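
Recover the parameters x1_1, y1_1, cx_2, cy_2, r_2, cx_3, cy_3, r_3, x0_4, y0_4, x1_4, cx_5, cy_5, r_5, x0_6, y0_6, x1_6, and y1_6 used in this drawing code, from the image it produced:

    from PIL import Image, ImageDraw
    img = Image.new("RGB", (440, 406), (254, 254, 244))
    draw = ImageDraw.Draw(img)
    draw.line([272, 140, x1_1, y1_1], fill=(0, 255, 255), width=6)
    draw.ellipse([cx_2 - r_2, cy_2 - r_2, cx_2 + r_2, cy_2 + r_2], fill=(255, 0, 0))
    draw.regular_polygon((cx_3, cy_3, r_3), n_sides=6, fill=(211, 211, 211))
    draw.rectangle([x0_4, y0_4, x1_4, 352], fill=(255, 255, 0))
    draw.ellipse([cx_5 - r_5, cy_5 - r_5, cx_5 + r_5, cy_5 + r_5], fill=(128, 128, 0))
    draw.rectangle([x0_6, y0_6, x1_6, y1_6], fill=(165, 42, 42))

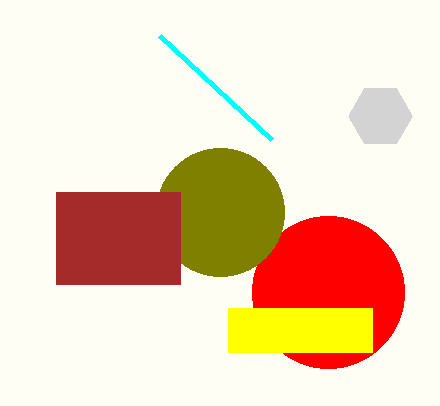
x1_1 = 160, y1_1 = 36, cx_2 = 328, cy_2 = 292, r_2 = 76, cx_3 = 380, cy_3 = 116, r_3 = 32, x0_4 = 228, y0_4 = 308, x1_4 = 372, cx_5 = 220, cy_5 = 212, r_5 = 64, x0_6 = 56, y0_6 = 192, x1_6 = 180, y1_6 = 284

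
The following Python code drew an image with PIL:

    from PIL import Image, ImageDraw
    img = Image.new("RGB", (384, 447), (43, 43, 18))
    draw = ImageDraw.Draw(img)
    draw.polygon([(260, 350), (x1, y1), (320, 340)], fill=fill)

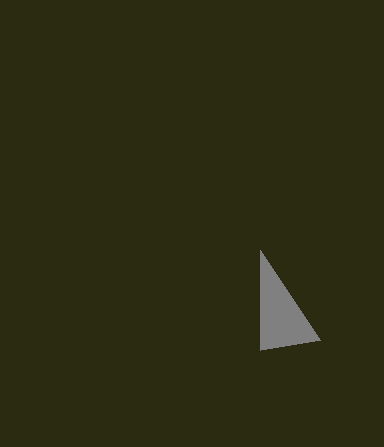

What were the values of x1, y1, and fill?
x1 = 260, y1 = 250, fill = 'gray'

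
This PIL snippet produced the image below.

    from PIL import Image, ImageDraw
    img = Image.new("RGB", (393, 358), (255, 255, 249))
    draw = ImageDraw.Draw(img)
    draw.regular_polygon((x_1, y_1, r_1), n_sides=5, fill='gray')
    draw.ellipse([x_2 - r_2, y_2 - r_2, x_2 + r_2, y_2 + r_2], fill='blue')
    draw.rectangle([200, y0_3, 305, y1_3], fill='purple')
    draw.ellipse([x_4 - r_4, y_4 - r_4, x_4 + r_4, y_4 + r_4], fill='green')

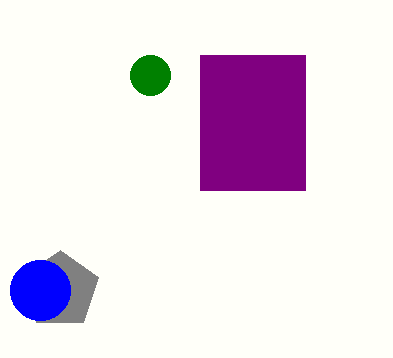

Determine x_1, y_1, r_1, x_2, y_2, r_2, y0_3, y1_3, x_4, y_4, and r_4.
x_1 = 60, y_1 = 290, r_1 = 40, x_2 = 40, y_2 = 290, r_2 = 30, y0_3 = 55, y1_3 = 190, x_4 = 150, y_4 = 75, r_4 = 20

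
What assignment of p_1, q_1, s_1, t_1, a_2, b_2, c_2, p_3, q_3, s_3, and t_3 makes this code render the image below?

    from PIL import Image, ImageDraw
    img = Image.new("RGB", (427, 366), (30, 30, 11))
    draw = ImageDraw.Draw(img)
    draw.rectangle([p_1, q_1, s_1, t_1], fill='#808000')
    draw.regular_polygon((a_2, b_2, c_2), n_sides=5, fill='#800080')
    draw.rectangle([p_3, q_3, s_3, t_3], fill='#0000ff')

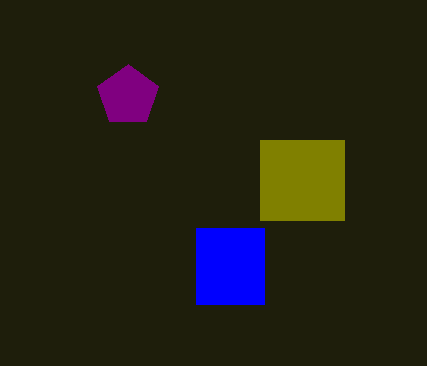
p_1 = 260; q_1 = 140; s_1 = 344; t_1 = 220; a_2 = 128; b_2 = 96; c_2 = 32; p_3 = 196; q_3 = 228; s_3 = 264; t_3 = 304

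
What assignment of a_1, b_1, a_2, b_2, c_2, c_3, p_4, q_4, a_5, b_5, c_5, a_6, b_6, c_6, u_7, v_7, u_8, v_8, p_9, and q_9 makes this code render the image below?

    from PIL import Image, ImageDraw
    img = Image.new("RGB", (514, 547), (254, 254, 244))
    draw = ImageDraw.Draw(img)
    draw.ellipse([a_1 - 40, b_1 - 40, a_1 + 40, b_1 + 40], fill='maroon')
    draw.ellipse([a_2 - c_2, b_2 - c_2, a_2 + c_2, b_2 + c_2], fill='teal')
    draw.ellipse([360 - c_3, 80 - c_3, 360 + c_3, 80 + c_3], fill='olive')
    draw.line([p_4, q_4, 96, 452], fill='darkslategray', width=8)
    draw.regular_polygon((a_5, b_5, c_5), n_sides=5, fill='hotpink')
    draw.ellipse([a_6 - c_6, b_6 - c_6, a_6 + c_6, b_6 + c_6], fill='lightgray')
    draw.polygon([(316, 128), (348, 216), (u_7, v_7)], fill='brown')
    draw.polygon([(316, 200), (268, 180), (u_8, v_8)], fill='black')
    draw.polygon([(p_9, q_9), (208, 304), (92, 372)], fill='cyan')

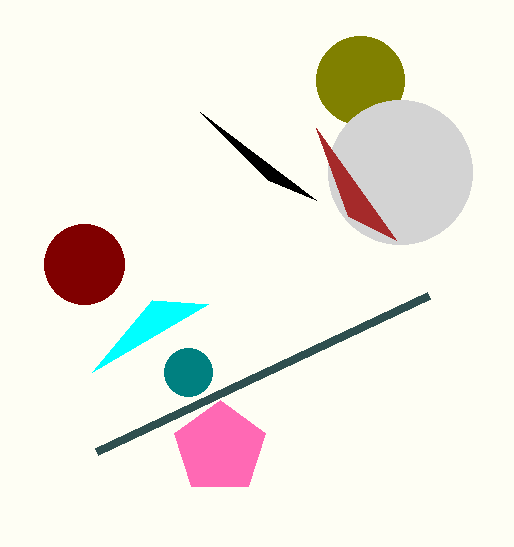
a_1 = 84; b_1 = 264; a_2 = 188; b_2 = 372; c_2 = 24; c_3 = 44; p_4 = 428; q_4 = 296; a_5 = 220; b_5 = 448; c_5 = 48; a_6 = 400; b_6 = 172; c_6 = 72; u_7 = 396; v_7 = 240; u_8 = 200; v_8 = 112; p_9 = 152; q_9 = 300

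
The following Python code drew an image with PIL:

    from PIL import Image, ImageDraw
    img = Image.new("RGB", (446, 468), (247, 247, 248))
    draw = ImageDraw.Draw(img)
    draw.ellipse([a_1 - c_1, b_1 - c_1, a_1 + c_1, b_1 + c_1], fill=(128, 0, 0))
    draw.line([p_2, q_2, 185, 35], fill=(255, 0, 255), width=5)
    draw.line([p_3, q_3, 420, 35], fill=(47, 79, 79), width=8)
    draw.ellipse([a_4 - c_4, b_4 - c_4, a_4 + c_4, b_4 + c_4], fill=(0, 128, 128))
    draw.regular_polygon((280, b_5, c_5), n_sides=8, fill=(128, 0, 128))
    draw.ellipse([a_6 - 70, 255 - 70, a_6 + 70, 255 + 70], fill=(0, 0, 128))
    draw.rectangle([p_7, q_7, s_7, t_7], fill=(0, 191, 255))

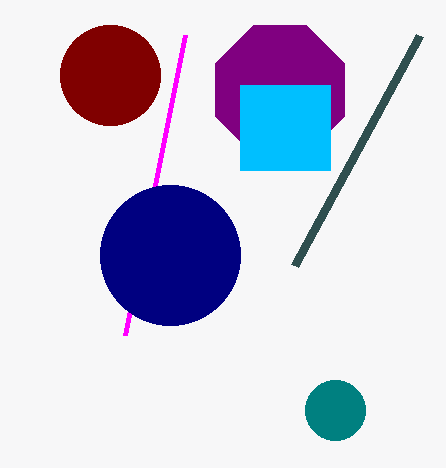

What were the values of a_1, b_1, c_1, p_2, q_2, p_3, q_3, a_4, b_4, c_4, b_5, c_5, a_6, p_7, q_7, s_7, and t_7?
a_1 = 110
b_1 = 75
c_1 = 50
p_2 = 125
q_2 = 335
p_3 = 295
q_3 = 265
a_4 = 335
b_4 = 410
c_4 = 30
b_5 = 90
c_5 = 70
a_6 = 170
p_7 = 240
q_7 = 85
s_7 = 330
t_7 = 170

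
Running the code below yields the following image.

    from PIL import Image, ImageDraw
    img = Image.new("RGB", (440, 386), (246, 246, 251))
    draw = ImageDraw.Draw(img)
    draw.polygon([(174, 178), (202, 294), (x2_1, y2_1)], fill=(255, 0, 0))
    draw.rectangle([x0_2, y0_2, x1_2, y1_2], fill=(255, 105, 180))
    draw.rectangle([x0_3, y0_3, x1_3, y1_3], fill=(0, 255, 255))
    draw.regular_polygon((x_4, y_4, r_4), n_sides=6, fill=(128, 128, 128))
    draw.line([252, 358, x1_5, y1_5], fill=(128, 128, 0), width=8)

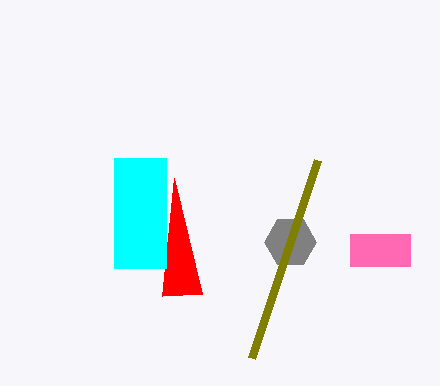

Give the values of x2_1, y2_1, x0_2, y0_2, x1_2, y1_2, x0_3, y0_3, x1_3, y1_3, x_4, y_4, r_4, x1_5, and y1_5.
x2_1 = 162, y2_1 = 296, x0_2 = 350, y0_2 = 234, x1_2 = 410, y1_2 = 266, x0_3 = 114, y0_3 = 158, x1_3 = 166, y1_3 = 268, x_4 = 290, y_4 = 242, r_4 = 26, x1_5 = 318, y1_5 = 160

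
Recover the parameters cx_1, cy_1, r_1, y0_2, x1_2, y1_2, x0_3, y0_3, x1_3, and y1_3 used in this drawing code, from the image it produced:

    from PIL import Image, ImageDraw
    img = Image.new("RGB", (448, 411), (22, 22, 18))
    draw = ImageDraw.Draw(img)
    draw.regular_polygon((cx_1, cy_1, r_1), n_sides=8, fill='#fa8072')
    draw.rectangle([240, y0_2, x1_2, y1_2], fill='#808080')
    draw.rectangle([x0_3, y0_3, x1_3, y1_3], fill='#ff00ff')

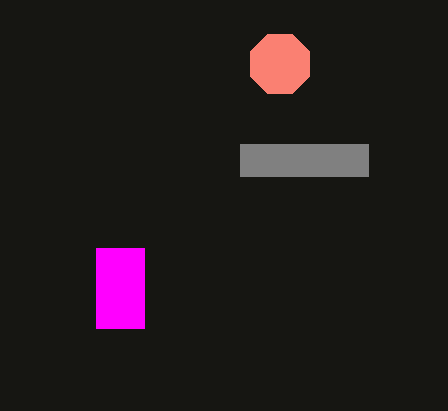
cx_1 = 280, cy_1 = 64, r_1 = 32, y0_2 = 144, x1_2 = 368, y1_2 = 176, x0_3 = 96, y0_3 = 248, x1_3 = 144, y1_3 = 328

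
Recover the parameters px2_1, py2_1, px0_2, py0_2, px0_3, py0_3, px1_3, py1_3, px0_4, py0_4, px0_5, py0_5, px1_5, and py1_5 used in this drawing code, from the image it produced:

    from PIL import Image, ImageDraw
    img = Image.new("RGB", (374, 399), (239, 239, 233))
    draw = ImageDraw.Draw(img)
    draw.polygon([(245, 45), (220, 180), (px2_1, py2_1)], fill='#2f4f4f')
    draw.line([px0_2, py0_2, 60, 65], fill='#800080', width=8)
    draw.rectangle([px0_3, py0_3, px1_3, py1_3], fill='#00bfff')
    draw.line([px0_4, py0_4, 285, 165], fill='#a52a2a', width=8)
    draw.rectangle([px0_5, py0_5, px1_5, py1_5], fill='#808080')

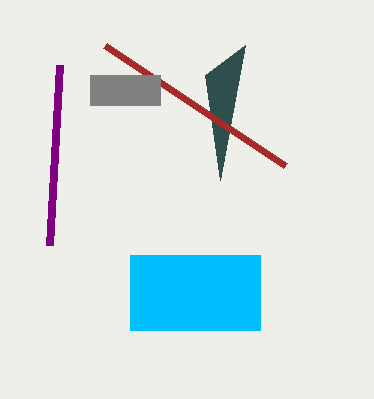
px2_1 = 205
py2_1 = 75
px0_2 = 50
py0_2 = 245
px0_3 = 130
py0_3 = 255
px1_3 = 260
py1_3 = 330
px0_4 = 105
py0_4 = 45
px0_5 = 90
py0_5 = 75
px1_5 = 160
py1_5 = 105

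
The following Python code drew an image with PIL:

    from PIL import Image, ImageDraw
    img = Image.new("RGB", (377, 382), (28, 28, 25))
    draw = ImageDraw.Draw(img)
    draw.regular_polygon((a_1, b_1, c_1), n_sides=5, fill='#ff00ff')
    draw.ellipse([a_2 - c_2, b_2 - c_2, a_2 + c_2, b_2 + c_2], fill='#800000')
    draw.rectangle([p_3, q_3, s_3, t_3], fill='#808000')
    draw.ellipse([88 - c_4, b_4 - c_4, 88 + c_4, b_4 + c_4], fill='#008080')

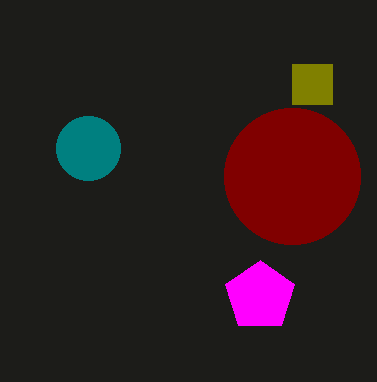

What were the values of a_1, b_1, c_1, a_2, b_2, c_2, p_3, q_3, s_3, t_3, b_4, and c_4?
a_1 = 260; b_1 = 296; c_1 = 36; a_2 = 292; b_2 = 176; c_2 = 68; p_3 = 292; q_3 = 64; s_3 = 332; t_3 = 104; b_4 = 148; c_4 = 32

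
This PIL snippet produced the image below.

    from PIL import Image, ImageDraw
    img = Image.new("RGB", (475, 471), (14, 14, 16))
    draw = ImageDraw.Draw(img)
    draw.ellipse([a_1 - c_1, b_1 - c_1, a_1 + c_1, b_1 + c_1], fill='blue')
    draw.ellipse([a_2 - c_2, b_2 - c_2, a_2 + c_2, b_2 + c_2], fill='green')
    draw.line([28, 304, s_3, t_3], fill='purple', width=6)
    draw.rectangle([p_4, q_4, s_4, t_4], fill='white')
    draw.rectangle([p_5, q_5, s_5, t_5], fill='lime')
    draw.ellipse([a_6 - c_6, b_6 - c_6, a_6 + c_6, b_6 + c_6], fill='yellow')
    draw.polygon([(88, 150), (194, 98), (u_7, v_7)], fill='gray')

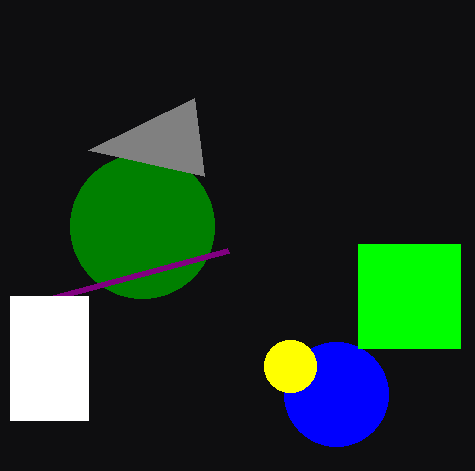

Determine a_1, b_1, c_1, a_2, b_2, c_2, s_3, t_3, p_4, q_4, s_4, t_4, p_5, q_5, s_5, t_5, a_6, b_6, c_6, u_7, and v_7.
a_1 = 336, b_1 = 394, c_1 = 52, a_2 = 142, b_2 = 226, c_2 = 72, s_3 = 228, t_3 = 250, p_4 = 10, q_4 = 296, s_4 = 88, t_4 = 420, p_5 = 358, q_5 = 244, s_5 = 460, t_5 = 348, a_6 = 290, b_6 = 366, c_6 = 26, u_7 = 204, v_7 = 176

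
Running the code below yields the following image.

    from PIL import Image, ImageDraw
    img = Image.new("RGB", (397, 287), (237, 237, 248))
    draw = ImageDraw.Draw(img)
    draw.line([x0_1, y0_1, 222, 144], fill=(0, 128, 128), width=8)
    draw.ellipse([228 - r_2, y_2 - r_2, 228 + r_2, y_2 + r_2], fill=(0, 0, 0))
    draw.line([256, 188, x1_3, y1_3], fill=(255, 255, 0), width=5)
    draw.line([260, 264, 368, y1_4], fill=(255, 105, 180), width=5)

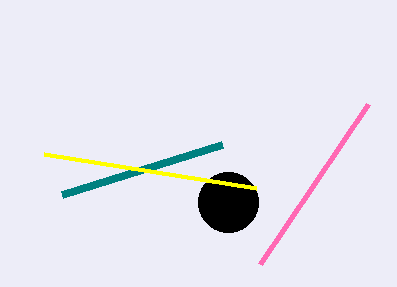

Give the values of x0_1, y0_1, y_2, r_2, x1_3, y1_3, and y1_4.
x0_1 = 62; y0_1 = 194; y_2 = 202; r_2 = 30; x1_3 = 44; y1_3 = 154; y1_4 = 104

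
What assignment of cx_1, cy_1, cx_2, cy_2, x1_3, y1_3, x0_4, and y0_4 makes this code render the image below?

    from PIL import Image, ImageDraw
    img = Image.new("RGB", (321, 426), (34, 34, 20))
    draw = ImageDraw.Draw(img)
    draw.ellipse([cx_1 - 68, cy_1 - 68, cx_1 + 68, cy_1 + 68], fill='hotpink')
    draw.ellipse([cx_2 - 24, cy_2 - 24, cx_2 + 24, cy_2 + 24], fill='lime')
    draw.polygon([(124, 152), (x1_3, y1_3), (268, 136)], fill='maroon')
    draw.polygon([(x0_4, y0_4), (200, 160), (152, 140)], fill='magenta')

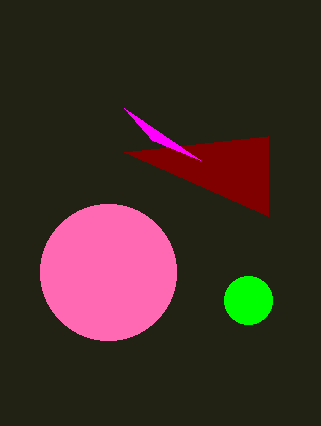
cx_1 = 108, cy_1 = 272, cx_2 = 248, cy_2 = 300, x1_3 = 268, y1_3 = 216, x0_4 = 124, y0_4 = 108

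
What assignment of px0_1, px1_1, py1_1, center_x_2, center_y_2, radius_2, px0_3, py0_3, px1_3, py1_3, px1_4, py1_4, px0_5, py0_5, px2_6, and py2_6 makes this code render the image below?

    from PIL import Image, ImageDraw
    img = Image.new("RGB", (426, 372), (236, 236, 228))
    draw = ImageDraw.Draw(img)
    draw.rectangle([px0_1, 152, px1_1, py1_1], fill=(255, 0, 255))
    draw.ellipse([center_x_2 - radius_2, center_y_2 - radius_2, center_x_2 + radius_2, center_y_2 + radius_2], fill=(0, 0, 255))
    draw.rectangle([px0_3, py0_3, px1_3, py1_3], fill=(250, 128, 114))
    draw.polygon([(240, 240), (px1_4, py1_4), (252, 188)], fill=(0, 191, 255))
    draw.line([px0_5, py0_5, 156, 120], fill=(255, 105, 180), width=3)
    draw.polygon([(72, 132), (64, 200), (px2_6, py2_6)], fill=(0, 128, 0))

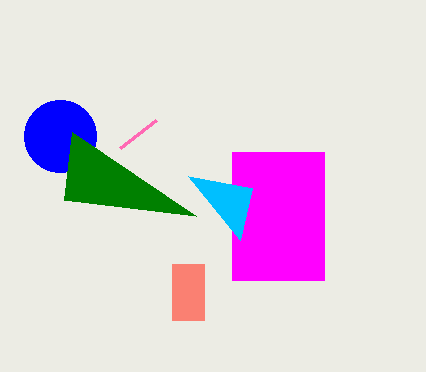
px0_1 = 232; px1_1 = 324; py1_1 = 280; center_x_2 = 60; center_y_2 = 136; radius_2 = 36; px0_3 = 172; py0_3 = 264; px1_3 = 204; py1_3 = 320; px1_4 = 188; py1_4 = 176; px0_5 = 120; py0_5 = 148; px2_6 = 196; py2_6 = 216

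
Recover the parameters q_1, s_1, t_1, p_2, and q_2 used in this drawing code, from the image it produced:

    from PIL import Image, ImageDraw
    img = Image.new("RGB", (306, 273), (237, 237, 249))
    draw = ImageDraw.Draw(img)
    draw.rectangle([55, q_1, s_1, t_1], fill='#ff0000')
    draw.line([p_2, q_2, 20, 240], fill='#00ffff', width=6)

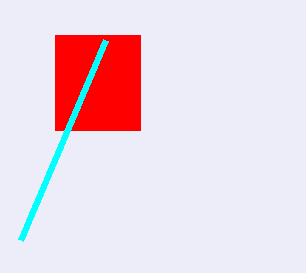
q_1 = 35, s_1 = 140, t_1 = 130, p_2 = 105, q_2 = 40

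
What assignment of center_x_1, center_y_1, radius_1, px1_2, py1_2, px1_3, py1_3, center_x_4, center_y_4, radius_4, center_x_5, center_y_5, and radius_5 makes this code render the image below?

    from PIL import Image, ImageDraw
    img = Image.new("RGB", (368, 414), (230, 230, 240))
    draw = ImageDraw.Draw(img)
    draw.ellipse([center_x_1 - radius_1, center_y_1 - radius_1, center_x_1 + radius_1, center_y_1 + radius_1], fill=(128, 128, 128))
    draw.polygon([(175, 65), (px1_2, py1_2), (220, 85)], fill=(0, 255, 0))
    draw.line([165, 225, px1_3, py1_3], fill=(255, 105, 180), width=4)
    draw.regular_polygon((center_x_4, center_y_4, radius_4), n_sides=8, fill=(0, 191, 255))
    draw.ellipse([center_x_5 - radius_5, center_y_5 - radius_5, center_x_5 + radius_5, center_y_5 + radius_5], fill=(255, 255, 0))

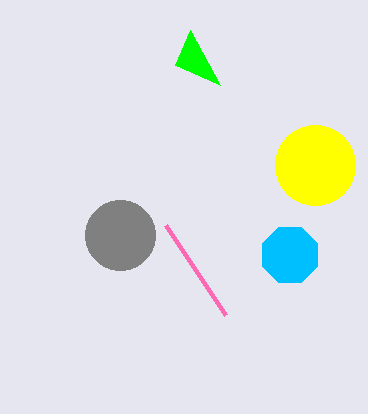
center_x_1 = 120; center_y_1 = 235; radius_1 = 35; px1_2 = 190; py1_2 = 30; px1_3 = 225; py1_3 = 315; center_x_4 = 290; center_y_4 = 255; radius_4 = 30; center_x_5 = 315; center_y_5 = 165; radius_5 = 40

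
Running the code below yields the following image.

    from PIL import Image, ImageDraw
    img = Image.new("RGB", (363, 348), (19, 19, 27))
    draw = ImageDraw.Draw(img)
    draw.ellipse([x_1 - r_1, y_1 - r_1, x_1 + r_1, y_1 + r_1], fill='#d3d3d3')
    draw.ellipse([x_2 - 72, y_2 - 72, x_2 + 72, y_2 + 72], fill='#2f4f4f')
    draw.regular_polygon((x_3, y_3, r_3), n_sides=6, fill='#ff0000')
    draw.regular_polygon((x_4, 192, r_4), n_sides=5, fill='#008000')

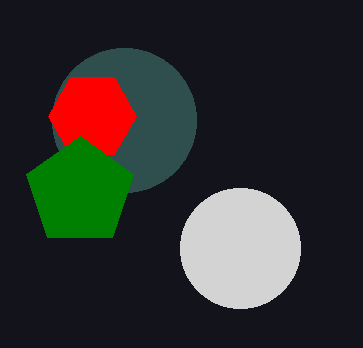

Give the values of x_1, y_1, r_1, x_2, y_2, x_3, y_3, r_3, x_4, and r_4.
x_1 = 240, y_1 = 248, r_1 = 60, x_2 = 124, y_2 = 120, x_3 = 92, y_3 = 116, r_3 = 44, x_4 = 80, r_4 = 56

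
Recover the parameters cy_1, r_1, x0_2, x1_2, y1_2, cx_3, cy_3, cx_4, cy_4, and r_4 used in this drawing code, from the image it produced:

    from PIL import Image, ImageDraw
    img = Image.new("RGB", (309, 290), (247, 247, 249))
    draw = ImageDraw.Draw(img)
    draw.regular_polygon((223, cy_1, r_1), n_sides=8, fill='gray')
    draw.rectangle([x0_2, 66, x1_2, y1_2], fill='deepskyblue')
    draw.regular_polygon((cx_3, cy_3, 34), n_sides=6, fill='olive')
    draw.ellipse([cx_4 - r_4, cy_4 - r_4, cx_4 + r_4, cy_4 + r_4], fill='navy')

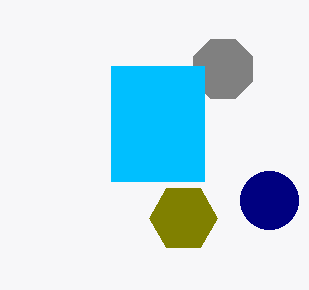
cy_1 = 69, r_1 = 32, x0_2 = 111, x1_2 = 204, y1_2 = 181, cx_3 = 183, cy_3 = 218, cx_4 = 269, cy_4 = 200, r_4 = 29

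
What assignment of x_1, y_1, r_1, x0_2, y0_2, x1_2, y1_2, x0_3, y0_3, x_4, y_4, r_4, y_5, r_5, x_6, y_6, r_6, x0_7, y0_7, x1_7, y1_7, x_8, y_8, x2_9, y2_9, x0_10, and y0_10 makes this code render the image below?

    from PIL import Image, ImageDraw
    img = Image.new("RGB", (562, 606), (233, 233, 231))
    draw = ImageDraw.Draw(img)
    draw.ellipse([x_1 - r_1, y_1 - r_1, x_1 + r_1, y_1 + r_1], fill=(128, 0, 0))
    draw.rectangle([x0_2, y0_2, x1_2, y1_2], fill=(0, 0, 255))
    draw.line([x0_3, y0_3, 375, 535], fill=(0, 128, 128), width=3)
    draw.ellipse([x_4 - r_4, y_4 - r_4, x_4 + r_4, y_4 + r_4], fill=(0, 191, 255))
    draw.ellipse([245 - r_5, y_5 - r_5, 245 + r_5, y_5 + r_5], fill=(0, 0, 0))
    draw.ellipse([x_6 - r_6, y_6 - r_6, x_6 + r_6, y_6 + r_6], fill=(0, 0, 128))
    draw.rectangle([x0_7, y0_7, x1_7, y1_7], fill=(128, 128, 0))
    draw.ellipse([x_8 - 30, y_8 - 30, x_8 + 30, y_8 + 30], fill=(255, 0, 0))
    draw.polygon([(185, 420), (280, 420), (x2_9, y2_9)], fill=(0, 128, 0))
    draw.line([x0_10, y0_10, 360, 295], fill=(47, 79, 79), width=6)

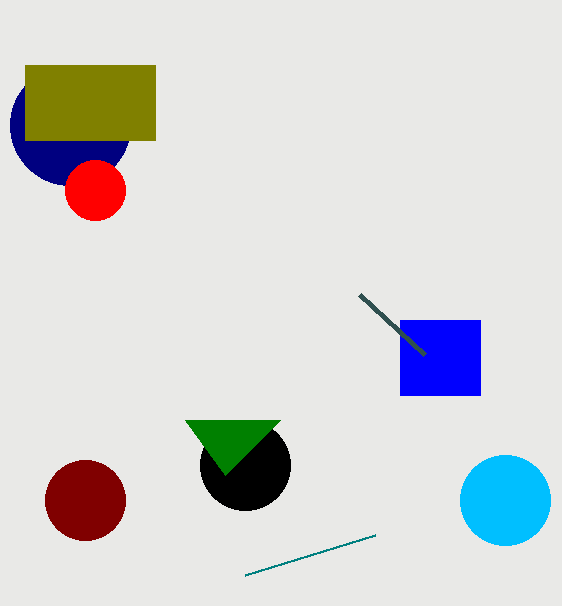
x_1 = 85, y_1 = 500, r_1 = 40, x0_2 = 400, y0_2 = 320, x1_2 = 480, y1_2 = 395, x0_3 = 245, y0_3 = 575, x_4 = 505, y_4 = 500, r_4 = 45, y_5 = 465, r_5 = 45, x_6 = 70, y_6 = 125, r_6 = 60, x0_7 = 25, y0_7 = 65, x1_7 = 155, y1_7 = 140, x_8 = 95, y_8 = 190, x2_9 = 225, y2_9 = 475, x0_10 = 425, y0_10 = 355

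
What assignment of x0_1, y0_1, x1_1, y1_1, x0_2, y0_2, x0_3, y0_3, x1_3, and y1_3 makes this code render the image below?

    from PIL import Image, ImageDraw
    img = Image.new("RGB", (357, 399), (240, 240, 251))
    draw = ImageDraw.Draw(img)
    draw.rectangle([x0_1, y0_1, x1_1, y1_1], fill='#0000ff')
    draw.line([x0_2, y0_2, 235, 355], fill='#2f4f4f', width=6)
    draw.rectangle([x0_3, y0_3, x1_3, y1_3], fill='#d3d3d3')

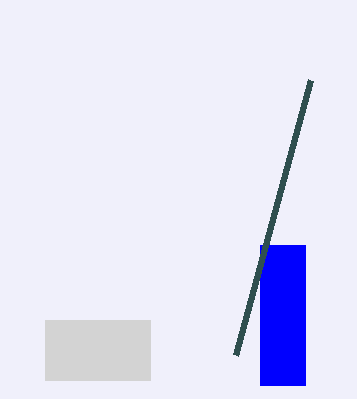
x0_1 = 260; y0_1 = 245; x1_1 = 305; y1_1 = 385; x0_2 = 310; y0_2 = 80; x0_3 = 45; y0_3 = 320; x1_3 = 150; y1_3 = 380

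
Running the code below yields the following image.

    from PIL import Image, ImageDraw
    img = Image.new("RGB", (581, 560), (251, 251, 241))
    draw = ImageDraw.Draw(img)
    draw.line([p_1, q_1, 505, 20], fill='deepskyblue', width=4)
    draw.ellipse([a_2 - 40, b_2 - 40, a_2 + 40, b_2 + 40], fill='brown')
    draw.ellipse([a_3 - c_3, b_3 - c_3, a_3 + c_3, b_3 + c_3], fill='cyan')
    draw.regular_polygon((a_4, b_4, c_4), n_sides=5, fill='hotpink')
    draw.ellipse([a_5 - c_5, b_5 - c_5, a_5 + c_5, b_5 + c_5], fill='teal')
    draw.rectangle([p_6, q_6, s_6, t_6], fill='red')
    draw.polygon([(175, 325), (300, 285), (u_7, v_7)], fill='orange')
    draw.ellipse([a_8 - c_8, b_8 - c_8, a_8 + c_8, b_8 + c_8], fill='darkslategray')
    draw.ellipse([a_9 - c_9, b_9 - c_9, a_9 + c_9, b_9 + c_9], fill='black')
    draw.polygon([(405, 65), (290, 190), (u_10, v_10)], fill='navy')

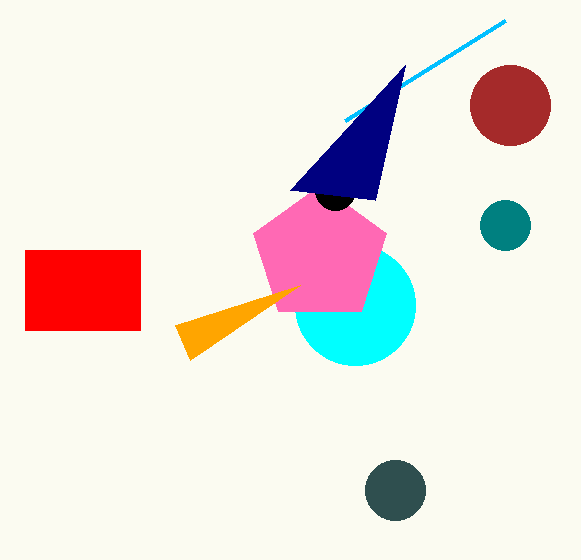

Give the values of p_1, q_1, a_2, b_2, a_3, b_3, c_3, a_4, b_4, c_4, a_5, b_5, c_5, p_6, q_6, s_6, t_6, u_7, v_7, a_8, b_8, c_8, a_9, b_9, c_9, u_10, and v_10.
p_1 = 345; q_1 = 120; a_2 = 510; b_2 = 105; a_3 = 355; b_3 = 305; c_3 = 60; a_4 = 320; b_4 = 255; c_4 = 70; a_5 = 505; b_5 = 225; c_5 = 25; p_6 = 25; q_6 = 250; s_6 = 140; t_6 = 330; u_7 = 190; v_7 = 360; a_8 = 395; b_8 = 490; c_8 = 30; a_9 = 335; b_9 = 190; c_9 = 20; u_10 = 375; v_10 = 200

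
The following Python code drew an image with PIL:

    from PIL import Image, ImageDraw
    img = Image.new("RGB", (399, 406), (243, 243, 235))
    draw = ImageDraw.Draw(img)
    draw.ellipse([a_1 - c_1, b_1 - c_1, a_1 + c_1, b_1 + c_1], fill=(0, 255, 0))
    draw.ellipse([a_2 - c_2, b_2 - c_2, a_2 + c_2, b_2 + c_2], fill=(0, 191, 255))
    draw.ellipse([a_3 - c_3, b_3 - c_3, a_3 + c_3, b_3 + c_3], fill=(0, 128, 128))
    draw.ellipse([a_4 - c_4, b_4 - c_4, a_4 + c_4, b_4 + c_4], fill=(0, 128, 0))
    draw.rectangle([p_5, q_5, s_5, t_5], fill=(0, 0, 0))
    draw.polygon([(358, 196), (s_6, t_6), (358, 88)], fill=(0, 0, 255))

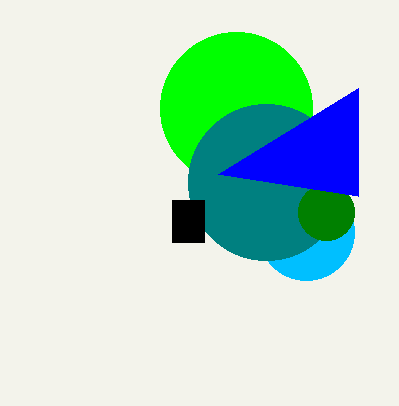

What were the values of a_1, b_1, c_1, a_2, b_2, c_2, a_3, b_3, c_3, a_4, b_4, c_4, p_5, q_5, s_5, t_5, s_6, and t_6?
a_1 = 236; b_1 = 108; c_1 = 76; a_2 = 306; b_2 = 232; c_2 = 48; a_3 = 266; b_3 = 182; c_3 = 78; a_4 = 326; b_4 = 212; c_4 = 28; p_5 = 172; q_5 = 200; s_5 = 204; t_5 = 242; s_6 = 218; t_6 = 174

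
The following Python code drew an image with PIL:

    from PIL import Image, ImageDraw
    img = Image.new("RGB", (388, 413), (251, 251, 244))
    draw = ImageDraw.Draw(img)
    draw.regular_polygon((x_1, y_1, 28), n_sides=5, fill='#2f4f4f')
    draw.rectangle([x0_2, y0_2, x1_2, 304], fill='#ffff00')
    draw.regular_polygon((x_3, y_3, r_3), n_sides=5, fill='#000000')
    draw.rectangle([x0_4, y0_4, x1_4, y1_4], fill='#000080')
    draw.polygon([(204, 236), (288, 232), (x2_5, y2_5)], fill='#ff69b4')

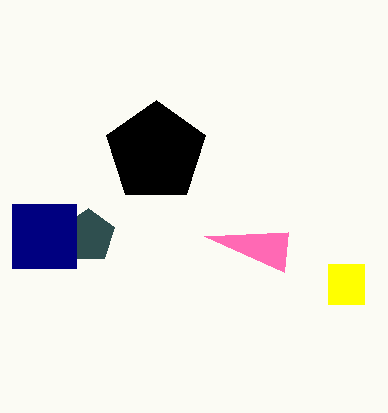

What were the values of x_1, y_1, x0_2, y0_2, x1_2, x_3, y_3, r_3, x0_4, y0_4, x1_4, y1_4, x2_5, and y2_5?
x_1 = 88; y_1 = 236; x0_2 = 328; y0_2 = 264; x1_2 = 364; x_3 = 156; y_3 = 152; r_3 = 52; x0_4 = 12; y0_4 = 204; x1_4 = 76; y1_4 = 268; x2_5 = 284; y2_5 = 272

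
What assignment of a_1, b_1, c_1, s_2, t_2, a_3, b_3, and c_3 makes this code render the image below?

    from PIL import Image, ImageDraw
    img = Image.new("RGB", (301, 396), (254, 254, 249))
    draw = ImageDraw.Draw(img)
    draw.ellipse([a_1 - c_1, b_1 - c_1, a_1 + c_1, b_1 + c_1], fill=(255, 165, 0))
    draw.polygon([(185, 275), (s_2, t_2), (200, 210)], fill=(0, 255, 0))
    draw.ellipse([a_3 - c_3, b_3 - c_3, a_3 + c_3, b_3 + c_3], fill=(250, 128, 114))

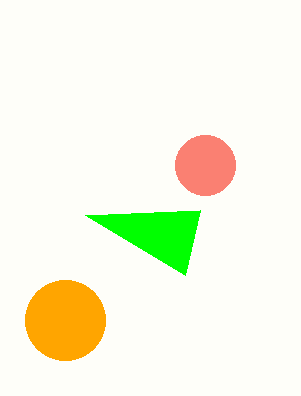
a_1 = 65
b_1 = 320
c_1 = 40
s_2 = 85
t_2 = 215
a_3 = 205
b_3 = 165
c_3 = 30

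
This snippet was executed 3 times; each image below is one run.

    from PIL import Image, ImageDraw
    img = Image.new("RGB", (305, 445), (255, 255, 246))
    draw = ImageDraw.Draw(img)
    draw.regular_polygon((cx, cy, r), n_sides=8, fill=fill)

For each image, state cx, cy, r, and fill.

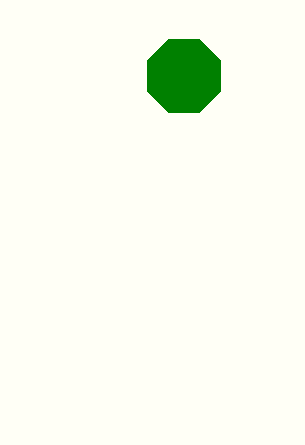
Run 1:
cx = 184; cy = 76; r = 40; fill = 'green'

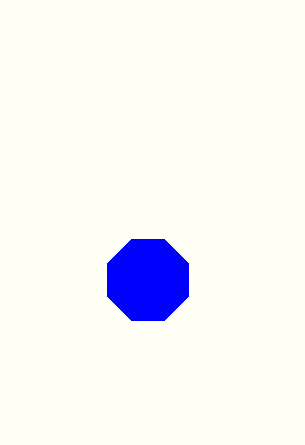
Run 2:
cx = 148; cy = 280; r = 44; fill = 'blue'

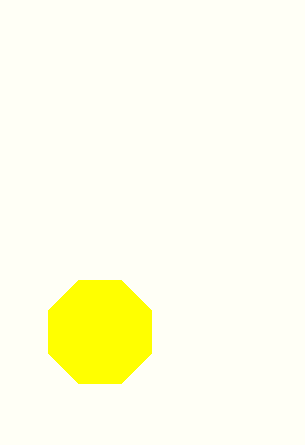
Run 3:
cx = 100
cy = 332
r = 56
fill = 'yellow'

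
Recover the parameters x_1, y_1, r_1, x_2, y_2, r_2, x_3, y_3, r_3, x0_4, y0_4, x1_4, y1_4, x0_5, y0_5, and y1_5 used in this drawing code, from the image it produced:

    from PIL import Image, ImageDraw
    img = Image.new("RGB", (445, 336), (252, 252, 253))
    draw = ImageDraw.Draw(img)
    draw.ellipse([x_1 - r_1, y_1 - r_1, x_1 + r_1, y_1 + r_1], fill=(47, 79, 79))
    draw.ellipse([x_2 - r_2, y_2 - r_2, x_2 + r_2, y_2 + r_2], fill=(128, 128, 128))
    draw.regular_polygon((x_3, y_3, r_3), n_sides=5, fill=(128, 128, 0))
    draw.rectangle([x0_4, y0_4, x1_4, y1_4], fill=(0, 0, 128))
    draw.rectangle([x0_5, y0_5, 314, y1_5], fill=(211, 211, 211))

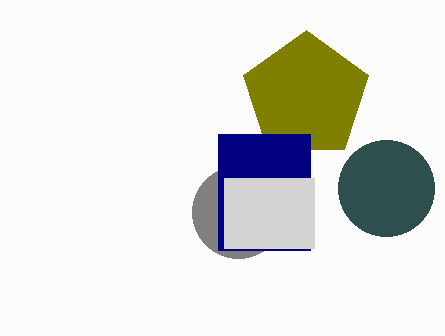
x_1 = 386
y_1 = 188
r_1 = 48
x_2 = 238
y_2 = 212
r_2 = 46
x_3 = 306
y_3 = 96
r_3 = 66
x0_4 = 218
y0_4 = 134
x1_4 = 310
y1_4 = 250
x0_5 = 224
y0_5 = 178
y1_5 = 248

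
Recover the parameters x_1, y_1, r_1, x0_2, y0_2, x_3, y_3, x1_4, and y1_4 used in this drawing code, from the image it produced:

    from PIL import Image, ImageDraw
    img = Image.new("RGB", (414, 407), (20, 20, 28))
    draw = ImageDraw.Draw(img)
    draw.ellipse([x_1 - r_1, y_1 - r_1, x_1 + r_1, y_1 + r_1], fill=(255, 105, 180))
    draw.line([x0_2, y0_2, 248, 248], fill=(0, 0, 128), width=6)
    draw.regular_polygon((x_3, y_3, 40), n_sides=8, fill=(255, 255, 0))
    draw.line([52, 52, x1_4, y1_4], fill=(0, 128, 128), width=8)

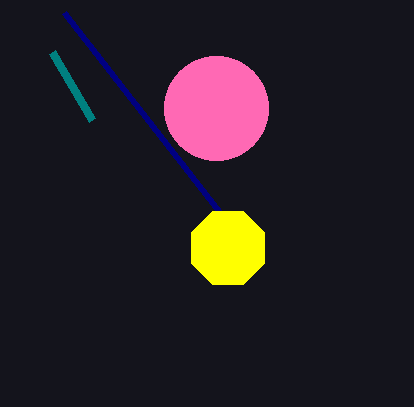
x_1 = 216, y_1 = 108, r_1 = 52, x0_2 = 64, y0_2 = 12, x_3 = 228, y_3 = 248, x1_4 = 92, y1_4 = 120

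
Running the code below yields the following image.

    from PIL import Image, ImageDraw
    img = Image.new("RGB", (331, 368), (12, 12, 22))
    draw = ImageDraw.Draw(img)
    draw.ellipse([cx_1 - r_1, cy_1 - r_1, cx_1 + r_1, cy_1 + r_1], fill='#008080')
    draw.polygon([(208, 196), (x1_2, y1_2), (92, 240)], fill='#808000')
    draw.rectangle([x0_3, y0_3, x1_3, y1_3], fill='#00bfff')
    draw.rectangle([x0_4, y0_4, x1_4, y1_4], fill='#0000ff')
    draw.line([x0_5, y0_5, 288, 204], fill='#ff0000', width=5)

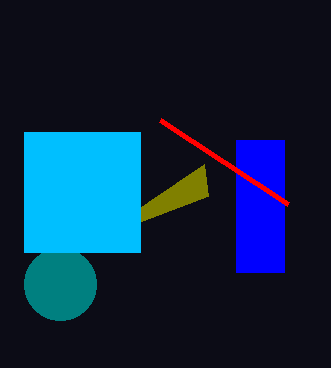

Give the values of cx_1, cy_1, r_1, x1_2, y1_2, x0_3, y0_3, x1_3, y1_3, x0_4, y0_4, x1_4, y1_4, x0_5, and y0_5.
cx_1 = 60
cy_1 = 284
r_1 = 36
x1_2 = 204
y1_2 = 164
x0_3 = 24
y0_3 = 132
x1_3 = 140
y1_3 = 252
x0_4 = 236
y0_4 = 140
x1_4 = 284
y1_4 = 272
x0_5 = 160
y0_5 = 120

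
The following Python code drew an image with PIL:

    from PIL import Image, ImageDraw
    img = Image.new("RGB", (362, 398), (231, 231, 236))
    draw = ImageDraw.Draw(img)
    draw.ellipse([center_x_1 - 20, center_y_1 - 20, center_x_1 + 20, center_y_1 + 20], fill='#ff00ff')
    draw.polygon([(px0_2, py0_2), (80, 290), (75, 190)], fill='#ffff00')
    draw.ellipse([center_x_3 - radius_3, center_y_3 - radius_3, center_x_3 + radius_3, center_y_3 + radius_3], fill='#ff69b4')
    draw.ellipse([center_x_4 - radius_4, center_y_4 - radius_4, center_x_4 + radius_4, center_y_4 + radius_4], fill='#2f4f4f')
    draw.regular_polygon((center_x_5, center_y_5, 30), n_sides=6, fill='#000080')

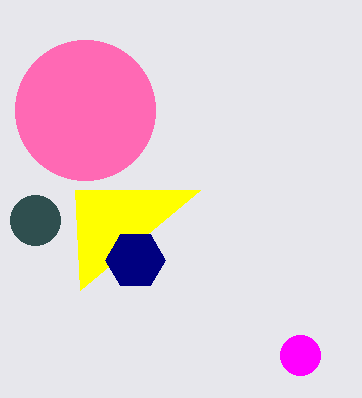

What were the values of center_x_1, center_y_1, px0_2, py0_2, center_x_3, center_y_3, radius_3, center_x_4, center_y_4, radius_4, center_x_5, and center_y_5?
center_x_1 = 300
center_y_1 = 355
px0_2 = 200
py0_2 = 190
center_x_3 = 85
center_y_3 = 110
radius_3 = 70
center_x_4 = 35
center_y_4 = 220
radius_4 = 25
center_x_5 = 135
center_y_5 = 260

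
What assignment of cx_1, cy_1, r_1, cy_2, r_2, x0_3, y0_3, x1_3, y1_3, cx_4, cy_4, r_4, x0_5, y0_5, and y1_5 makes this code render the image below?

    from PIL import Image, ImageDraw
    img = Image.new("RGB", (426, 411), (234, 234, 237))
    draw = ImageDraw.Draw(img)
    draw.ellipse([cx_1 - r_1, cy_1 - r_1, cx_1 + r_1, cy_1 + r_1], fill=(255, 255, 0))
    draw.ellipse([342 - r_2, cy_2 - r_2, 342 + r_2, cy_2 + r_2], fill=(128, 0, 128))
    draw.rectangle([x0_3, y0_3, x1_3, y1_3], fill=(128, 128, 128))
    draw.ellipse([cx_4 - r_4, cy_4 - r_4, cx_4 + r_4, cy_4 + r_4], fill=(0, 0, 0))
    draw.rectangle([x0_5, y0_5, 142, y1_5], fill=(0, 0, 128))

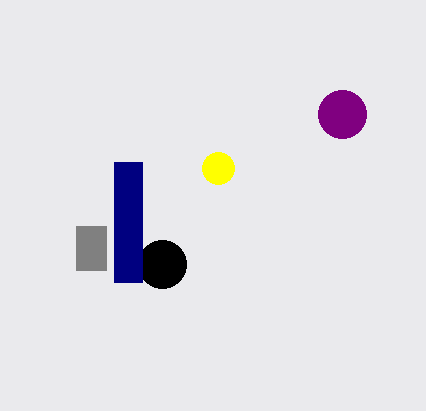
cx_1 = 218
cy_1 = 168
r_1 = 16
cy_2 = 114
r_2 = 24
x0_3 = 76
y0_3 = 226
x1_3 = 106
y1_3 = 270
cx_4 = 162
cy_4 = 264
r_4 = 24
x0_5 = 114
y0_5 = 162
y1_5 = 282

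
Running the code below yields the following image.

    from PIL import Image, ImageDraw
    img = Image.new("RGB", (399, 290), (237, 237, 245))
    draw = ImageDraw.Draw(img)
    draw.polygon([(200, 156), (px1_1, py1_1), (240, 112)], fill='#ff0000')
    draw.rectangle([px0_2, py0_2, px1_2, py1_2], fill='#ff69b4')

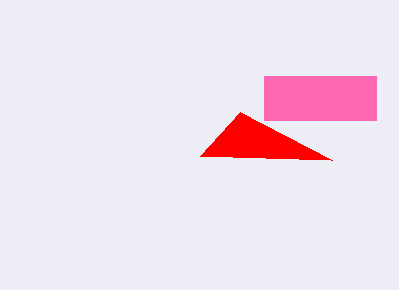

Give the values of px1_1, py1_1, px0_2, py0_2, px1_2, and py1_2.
px1_1 = 332
py1_1 = 160
px0_2 = 264
py0_2 = 76
px1_2 = 376
py1_2 = 120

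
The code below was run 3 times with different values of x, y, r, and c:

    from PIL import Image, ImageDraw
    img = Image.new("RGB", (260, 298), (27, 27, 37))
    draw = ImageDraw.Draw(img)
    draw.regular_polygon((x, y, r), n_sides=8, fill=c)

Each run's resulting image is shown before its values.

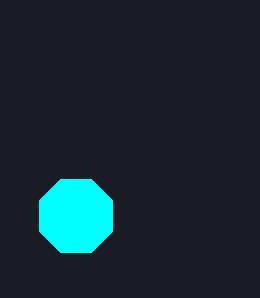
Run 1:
x = 76, y = 216, r = 40, c = 'cyan'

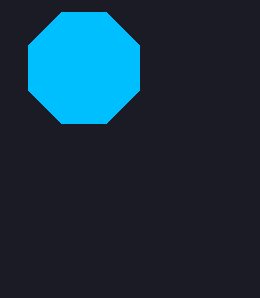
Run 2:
x = 84; y = 68; r = 60; c = 'deepskyblue'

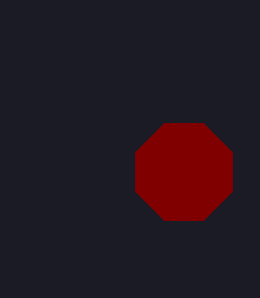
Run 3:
x = 184
y = 172
r = 52
c = 'maroon'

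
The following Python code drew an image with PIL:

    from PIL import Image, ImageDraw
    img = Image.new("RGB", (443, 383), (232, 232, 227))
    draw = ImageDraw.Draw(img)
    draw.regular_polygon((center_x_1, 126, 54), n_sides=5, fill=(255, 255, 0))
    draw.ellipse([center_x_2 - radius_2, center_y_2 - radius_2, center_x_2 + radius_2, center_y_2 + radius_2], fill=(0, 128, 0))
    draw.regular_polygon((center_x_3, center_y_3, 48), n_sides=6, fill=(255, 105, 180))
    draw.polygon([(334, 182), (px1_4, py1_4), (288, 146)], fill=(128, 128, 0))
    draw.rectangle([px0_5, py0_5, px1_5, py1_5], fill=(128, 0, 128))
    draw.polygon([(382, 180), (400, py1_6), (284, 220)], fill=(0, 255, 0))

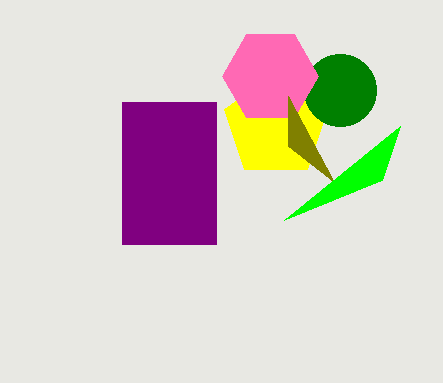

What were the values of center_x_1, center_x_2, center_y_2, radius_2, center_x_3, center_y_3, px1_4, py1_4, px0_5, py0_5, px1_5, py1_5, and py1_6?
center_x_1 = 276, center_x_2 = 340, center_y_2 = 90, radius_2 = 36, center_x_3 = 270, center_y_3 = 76, px1_4 = 288, py1_4 = 96, px0_5 = 122, py0_5 = 102, px1_5 = 216, py1_5 = 244, py1_6 = 126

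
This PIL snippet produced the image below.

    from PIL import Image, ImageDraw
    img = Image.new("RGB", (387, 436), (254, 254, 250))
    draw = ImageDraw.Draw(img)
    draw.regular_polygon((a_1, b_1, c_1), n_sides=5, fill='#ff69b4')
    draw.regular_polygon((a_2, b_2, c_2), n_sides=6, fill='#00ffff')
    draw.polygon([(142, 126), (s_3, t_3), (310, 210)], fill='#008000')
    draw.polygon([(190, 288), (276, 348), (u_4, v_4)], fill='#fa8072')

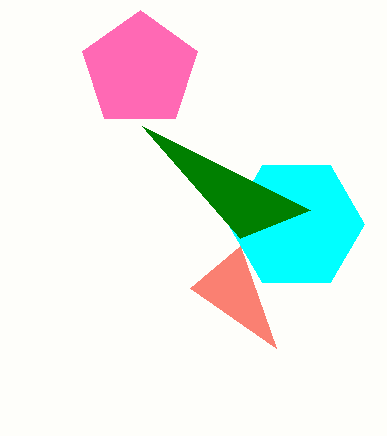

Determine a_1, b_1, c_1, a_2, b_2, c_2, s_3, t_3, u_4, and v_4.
a_1 = 140; b_1 = 70; c_1 = 60; a_2 = 296; b_2 = 224; c_2 = 68; s_3 = 240; t_3 = 238; u_4 = 240; v_4 = 246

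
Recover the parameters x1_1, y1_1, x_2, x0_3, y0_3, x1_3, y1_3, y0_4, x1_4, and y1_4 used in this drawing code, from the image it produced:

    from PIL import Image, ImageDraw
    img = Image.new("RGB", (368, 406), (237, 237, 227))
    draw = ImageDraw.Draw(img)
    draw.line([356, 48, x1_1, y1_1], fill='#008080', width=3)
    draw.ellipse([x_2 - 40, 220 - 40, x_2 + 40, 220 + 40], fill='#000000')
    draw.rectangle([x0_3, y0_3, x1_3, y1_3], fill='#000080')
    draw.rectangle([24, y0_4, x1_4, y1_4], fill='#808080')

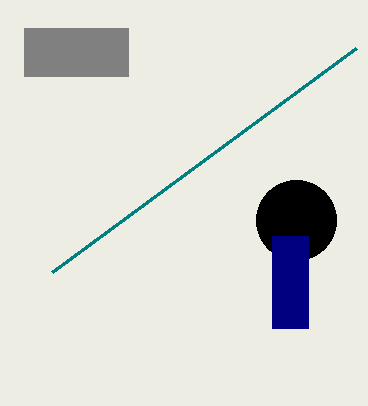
x1_1 = 52; y1_1 = 272; x_2 = 296; x0_3 = 272; y0_3 = 236; x1_3 = 308; y1_3 = 328; y0_4 = 28; x1_4 = 128; y1_4 = 76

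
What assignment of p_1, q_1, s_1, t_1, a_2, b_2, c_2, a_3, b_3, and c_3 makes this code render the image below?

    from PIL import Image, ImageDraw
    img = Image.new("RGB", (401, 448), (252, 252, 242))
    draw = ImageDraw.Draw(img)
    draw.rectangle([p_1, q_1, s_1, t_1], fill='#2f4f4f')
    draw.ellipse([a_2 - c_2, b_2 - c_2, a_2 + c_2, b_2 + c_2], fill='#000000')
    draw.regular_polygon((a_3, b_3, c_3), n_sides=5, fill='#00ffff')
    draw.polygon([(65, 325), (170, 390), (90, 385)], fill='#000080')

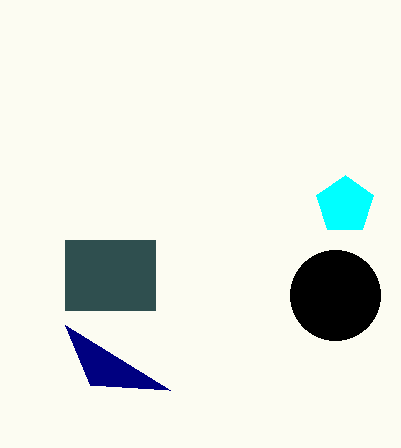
p_1 = 65; q_1 = 240; s_1 = 155; t_1 = 310; a_2 = 335; b_2 = 295; c_2 = 45; a_3 = 345; b_3 = 205; c_3 = 30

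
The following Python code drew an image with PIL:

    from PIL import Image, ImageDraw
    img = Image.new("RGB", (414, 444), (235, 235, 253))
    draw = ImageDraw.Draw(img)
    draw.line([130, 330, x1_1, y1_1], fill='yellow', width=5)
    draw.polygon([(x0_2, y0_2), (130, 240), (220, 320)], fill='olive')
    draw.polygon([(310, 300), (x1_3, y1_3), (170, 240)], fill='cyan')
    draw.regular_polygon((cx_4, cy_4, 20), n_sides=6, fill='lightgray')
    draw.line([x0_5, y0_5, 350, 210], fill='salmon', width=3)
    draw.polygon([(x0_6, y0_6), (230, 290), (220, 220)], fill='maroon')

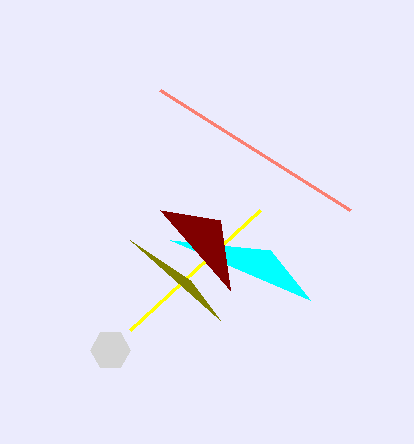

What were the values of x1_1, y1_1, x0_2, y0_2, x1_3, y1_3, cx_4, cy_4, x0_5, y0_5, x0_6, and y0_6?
x1_1 = 260
y1_1 = 210
x0_2 = 190
y0_2 = 280
x1_3 = 270
y1_3 = 250
cx_4 = 110
cy_4 = 350
x0_5 = 160
y0_5 = 90
x0_6 = 160
y0_6 = 210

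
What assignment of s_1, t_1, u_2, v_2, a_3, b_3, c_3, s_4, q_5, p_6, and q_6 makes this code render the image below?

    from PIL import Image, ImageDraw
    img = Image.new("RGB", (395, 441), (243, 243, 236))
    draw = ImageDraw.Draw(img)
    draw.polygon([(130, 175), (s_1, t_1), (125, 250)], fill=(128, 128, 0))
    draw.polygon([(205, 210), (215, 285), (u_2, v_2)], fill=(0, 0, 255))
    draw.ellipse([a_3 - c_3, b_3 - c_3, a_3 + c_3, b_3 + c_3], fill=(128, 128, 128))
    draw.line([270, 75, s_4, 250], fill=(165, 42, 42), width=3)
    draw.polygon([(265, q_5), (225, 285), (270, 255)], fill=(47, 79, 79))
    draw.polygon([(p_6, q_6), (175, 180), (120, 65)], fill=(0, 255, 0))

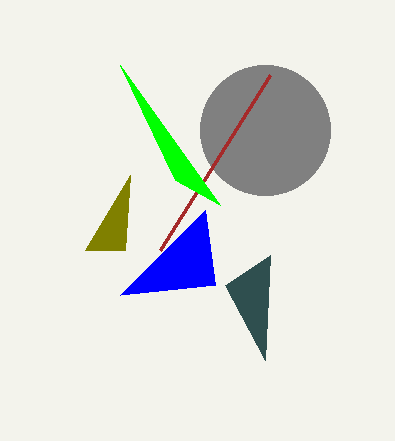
s_1 = 85
t_1 = 250
u_2 = 120
v_2 = 295
a_3 = 265
b_3 = 130
c_3 = 65
s_4 = 160
q_5 = 360
p_6 = 220
q_6 = 205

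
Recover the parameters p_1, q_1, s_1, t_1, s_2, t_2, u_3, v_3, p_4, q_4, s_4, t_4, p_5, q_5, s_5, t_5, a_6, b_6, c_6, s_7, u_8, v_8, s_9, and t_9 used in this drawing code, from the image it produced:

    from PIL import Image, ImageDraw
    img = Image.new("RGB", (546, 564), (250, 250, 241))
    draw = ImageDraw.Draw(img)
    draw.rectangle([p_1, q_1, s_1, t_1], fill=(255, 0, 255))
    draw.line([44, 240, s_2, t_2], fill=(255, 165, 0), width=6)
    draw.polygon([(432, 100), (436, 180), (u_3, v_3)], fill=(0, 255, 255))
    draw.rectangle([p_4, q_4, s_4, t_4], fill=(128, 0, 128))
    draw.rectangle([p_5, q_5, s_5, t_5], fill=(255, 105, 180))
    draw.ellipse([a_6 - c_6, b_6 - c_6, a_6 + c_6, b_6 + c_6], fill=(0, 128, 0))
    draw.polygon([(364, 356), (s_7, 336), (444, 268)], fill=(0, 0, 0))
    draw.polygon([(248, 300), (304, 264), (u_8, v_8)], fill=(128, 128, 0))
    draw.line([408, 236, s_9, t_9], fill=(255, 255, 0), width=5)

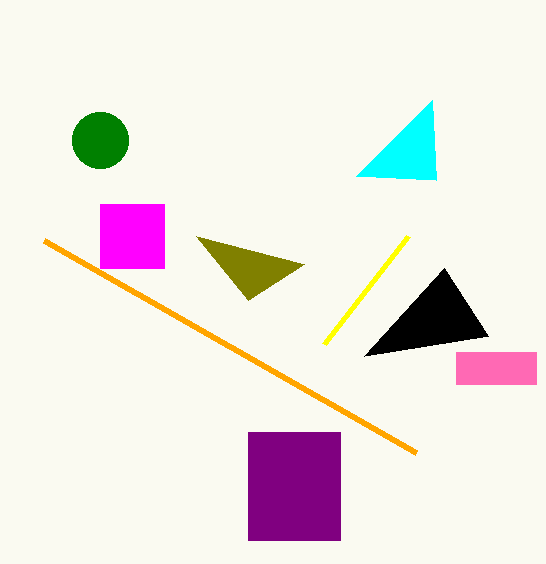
p_1 = 100
q_1 = 204
s_1 = 164
t_1 = 268
s_2 = 416
t_2 = 452
u_3 = 356
v_3 = 176
p_4 = 248
q_4 = 432
s_4 = 340
t_4 = 540
p_5 = 456
q_5 = 352
s_5 = 536
t_5 = 384
a_6 = 100
b_6 = 140
c_6 = 28
s_7 = 488
u_8 = 196
v_8 = 236
s_9 = 324
t_9 = 344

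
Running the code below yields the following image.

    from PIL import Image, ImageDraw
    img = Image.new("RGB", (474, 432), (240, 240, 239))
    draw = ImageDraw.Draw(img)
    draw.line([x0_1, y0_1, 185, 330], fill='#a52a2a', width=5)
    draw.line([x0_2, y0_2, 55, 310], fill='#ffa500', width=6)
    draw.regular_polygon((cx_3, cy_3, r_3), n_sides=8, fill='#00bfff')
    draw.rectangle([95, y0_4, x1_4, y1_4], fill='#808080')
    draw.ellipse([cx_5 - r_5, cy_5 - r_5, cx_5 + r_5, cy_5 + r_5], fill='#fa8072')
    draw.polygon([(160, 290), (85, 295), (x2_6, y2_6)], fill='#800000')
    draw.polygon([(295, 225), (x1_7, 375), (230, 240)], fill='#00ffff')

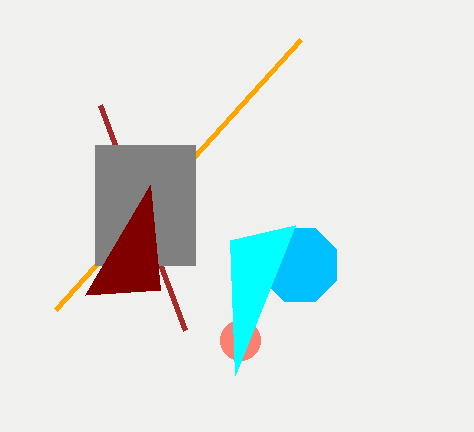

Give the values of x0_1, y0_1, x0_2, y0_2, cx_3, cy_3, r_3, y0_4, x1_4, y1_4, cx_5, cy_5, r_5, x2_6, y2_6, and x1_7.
x0_1 = 100, y0_1 = 105, x0_2 = 300, y0_2 = 40, cx_3 = 300, cy_3 = 265, r_3 = 40, y0_4 = 145, x1_4 = 195, y1_4 = 265, cx_5 = 240, cy_5 = 340, r_5 = 20, x2_6 = 150, y2_6 = 185, x1_7 = 235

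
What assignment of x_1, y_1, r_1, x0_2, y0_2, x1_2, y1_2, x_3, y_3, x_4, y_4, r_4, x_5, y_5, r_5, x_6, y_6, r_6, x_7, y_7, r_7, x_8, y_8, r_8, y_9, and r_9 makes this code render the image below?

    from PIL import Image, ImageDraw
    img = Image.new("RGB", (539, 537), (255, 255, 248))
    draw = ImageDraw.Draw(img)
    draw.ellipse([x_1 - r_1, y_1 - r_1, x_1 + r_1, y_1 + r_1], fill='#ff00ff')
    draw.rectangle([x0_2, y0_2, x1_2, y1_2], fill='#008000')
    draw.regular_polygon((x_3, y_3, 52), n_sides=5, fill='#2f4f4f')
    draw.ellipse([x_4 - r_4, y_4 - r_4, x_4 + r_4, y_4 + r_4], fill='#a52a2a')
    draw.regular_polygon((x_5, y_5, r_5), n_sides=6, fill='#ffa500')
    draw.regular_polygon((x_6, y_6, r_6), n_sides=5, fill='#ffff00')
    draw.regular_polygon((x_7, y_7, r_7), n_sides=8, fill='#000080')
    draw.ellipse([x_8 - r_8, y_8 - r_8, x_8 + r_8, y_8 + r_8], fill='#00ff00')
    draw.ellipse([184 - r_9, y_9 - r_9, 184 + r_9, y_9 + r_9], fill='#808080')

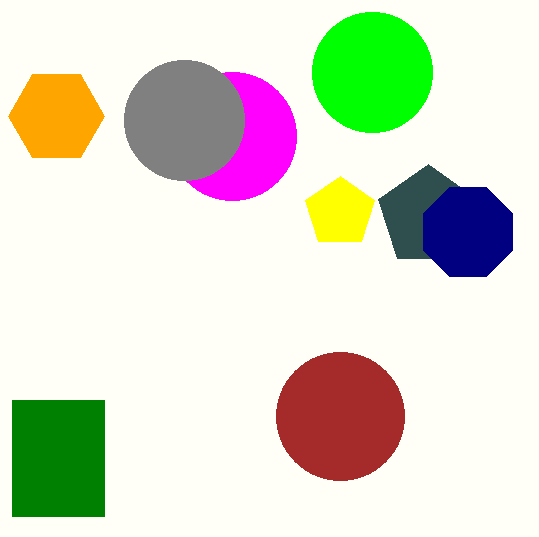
x_1 = 232; y_1 = 136; r_1 = 64; x0_2 = 12; y0_2 = 400; x1_2 = 104; y1_2 = 516; x_3 = 428; y_3 = 216; x_4 = 340; y_4 = 416; r_4 = 64; x_5 = 56; y_5 = 116; r_5 = 48; x_6 = 340; y_6 = 212; r_6 = 36; x_7 = 468; y_7 = 232; r_7 = 48; x_8 = 372; y_8 = 72; r_8 = 60; y_9 = 120; r_9 = 60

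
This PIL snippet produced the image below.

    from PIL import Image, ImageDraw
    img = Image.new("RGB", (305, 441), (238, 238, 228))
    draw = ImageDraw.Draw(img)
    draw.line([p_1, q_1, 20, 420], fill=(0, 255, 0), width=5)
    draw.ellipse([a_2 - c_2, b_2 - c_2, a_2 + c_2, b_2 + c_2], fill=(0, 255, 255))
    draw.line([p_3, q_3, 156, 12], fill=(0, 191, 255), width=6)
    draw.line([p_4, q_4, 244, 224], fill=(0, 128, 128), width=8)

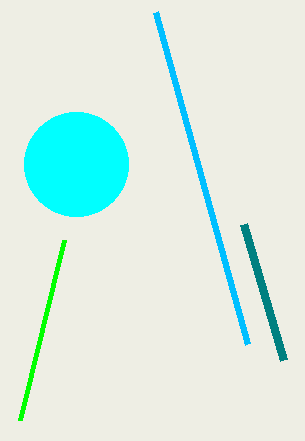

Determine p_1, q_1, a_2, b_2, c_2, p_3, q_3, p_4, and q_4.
p_1 = 64; q_1 = 240; a_2 = 76; b_2 = 164; c_2 = 52; p_3 = 248; q_3 = 344; p_4 = 284; q_4 = 360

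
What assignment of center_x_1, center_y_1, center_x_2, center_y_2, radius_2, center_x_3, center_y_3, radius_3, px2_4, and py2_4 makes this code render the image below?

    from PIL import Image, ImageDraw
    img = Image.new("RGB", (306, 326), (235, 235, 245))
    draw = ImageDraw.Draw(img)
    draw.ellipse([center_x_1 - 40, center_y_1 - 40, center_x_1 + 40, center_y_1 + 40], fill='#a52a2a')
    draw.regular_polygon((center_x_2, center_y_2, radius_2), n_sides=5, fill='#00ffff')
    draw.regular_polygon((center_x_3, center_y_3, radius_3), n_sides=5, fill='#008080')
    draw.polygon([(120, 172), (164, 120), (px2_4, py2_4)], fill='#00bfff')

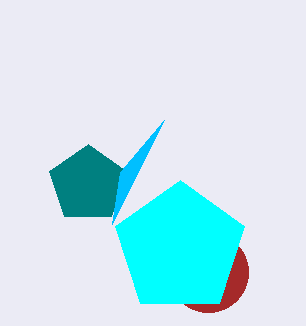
center_x_1 = 208
center_y_1 = 272
center_x_2 = 180
center_y_2 = 248
radius_2 = 68
center_x_3 = 88
center_y_3 = 184
radius_3 = 40
px2_4 = 112
py2_4 = 224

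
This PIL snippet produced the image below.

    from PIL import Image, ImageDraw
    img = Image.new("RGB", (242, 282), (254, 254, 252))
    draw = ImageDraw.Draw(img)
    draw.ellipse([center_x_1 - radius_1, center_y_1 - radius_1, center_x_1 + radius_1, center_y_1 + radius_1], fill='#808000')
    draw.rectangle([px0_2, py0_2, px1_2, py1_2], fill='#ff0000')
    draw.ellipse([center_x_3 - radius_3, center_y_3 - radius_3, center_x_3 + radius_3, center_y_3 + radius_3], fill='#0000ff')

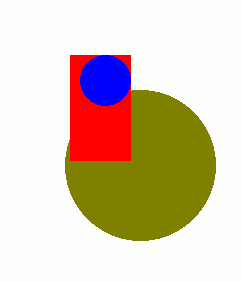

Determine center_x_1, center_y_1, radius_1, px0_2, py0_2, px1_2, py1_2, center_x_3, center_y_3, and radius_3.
center_x_1 = 140
center_y_1 = 165
radius_1 = 75
px0_2 = 70
py0_2 = 55
px1_2 = 130
py1_2 = 160
center_x_3 = 105
center_y_3 = 80
radius_3 = 25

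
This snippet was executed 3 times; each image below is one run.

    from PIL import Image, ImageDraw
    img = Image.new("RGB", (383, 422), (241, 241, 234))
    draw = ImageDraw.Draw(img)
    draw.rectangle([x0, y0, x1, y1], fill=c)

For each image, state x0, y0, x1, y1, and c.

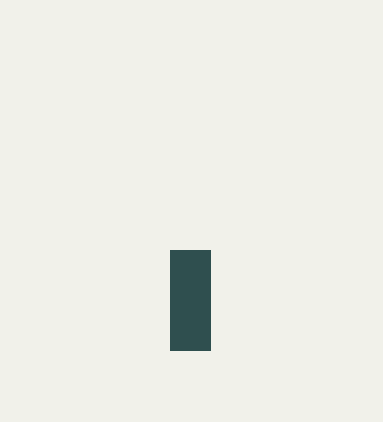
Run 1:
x0 = 170; y0 = 250; x1 = 210; y1 = 350; c = 'darkslategray'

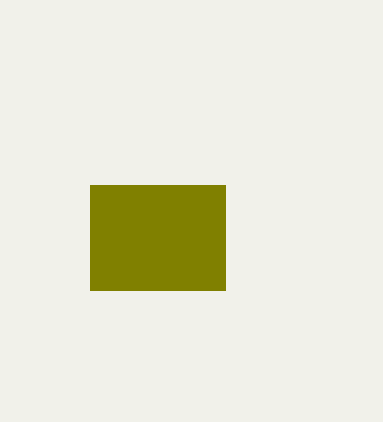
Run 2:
x0 = 90; y0 = 185; x1 = 225; y1 = 290; c = 'olive'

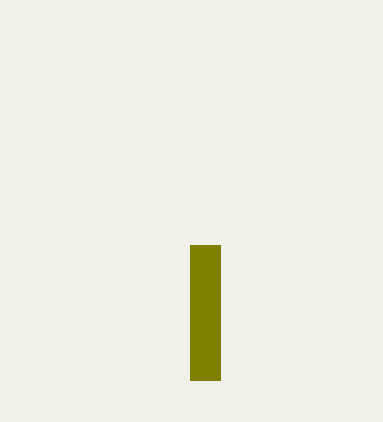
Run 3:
x0 = 190
y0 = 245
x1 = 220
y1 = 380
c = 'olive'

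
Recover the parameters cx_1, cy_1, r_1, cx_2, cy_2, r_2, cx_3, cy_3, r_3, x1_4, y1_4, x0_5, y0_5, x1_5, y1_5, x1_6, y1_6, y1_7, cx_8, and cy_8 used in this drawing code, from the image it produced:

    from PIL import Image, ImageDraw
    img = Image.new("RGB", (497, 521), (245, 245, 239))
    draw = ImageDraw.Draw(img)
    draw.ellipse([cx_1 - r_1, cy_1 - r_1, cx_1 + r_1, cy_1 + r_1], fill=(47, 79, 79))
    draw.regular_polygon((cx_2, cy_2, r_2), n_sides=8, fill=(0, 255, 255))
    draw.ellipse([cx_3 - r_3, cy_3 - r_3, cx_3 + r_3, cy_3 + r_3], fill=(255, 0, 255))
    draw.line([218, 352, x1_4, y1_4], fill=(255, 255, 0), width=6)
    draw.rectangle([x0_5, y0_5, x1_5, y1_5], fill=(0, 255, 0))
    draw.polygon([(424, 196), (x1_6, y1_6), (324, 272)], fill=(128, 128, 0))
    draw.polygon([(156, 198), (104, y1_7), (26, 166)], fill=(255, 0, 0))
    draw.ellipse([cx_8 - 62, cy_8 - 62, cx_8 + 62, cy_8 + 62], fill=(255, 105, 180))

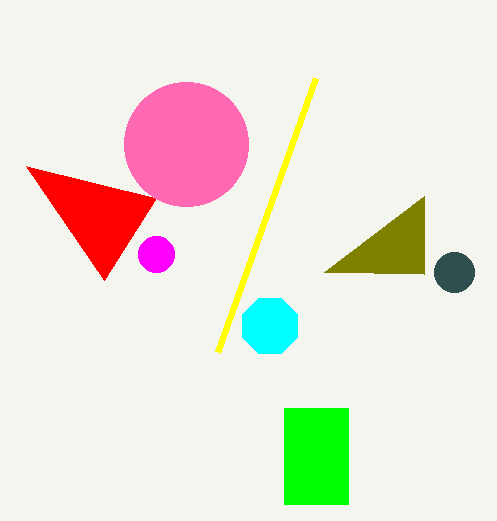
cx_1 = 454
cy_1 = 272
r_1 = 20
cx_2 = 270
cy_2 = 326
r_2 = 30
cx_3 = 156
cy_3 = 254
r_3 = 18
x1_4 = 316
y1_4 = 78
x0_5 = 284
y0_5 = 408
x1_5 = 348
y1_5 = 504
x1_6 = 424
y1_6 = 274
y1_7 = 280
cx_8 = 186
cy_8 = 144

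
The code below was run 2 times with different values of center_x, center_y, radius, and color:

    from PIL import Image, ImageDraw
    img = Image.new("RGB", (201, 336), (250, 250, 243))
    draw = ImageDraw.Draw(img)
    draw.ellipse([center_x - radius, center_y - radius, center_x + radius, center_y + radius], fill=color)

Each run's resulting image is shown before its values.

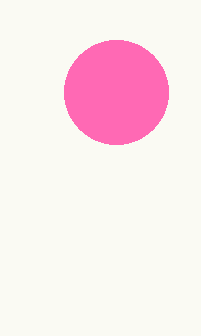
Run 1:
center_x = 116
center_y = 92
radius = 52
color = 'hotpink'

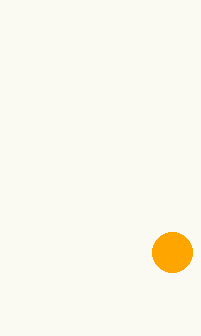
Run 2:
center_x = 172
center_y = 252
radius = 20
color = 'orange'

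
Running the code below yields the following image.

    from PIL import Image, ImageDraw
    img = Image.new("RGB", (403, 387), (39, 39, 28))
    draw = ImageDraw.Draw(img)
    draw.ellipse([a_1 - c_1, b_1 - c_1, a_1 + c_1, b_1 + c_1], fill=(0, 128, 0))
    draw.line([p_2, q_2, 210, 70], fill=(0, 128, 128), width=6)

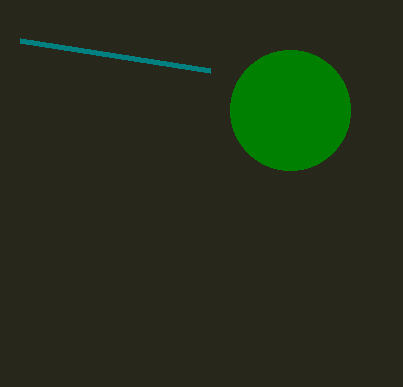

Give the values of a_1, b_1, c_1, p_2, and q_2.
a_1 = 290
b_1 = 110
c_1 = 60
p_2 = 20
q_2 = 40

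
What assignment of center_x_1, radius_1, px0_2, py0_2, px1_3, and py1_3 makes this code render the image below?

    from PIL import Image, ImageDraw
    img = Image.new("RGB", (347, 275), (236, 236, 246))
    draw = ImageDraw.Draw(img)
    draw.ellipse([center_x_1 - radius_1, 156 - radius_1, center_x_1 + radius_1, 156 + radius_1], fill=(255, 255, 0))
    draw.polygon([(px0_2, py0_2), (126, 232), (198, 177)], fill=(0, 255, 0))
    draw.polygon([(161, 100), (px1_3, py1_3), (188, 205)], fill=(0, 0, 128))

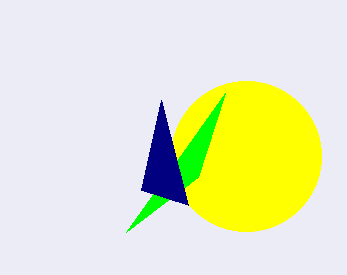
center_x_1 = 246
radius_1 = 75
px0_2 = 225
py0_2 = 93
px1_3 = 141
py1_3 = 190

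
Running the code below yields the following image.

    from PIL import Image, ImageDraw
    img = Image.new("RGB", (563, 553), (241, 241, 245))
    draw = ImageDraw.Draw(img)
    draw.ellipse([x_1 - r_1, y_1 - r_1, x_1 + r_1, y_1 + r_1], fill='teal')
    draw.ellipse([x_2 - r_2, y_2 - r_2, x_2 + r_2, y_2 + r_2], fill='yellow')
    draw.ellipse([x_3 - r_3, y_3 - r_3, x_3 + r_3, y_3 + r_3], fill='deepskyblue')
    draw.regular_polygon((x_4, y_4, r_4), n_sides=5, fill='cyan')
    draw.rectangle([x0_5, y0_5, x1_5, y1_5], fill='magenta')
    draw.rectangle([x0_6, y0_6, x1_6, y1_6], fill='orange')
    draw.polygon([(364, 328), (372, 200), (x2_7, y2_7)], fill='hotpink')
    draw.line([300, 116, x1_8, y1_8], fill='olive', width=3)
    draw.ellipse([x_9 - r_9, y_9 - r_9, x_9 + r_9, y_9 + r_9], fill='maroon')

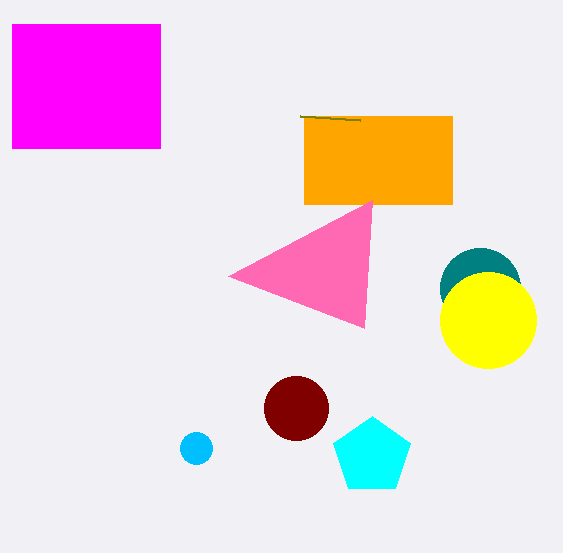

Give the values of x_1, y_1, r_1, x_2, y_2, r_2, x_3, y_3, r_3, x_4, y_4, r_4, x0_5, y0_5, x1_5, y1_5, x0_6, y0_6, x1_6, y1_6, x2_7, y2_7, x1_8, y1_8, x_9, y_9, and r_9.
x_1 = 480, y_1 = 288, r_1 = 40, x_2 = 488, y_2 = 320, r_2 = 48, x_3 = 196, y_3 = 448, r_3 = 16, x_4 = 372, y_4 = 456, r_4 = 40, x0_5 = 12, y0_5 = 24, x1_5 = 160, y1_5 = 148, x0_6 = 304, y0_6 = 116, x1_6 = 452, y1_6 = 204, x2_7 = 228, y2_7 = 276, x1_8 = 360, y1_8 = 120, x_9 = 296, y_9 = 408, r_9 = 32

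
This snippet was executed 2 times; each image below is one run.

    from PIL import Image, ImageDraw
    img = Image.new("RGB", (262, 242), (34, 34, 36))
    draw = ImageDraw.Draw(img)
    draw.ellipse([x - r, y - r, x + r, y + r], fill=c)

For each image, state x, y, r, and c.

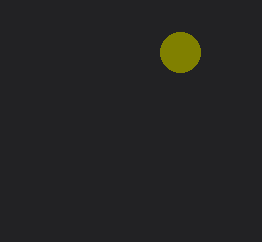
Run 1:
x = 180
y = 52
r = 20
c = 'olive'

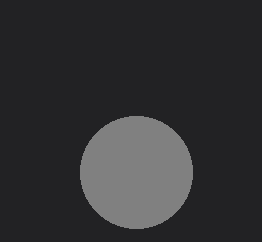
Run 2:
x = 136, y = 172, r = 56, c = 'gray'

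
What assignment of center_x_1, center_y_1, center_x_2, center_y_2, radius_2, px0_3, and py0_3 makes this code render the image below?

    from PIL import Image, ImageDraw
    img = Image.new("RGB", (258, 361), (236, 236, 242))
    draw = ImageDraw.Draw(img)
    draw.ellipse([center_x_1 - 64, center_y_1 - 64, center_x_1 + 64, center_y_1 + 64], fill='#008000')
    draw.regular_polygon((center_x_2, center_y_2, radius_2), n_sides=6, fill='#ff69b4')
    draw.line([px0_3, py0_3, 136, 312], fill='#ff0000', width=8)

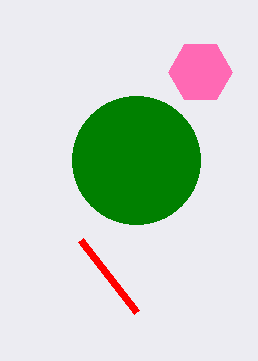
center_x_1 = 136
center_y_1 = 160
center_x_2 = 200
center_y_2 = 72
radius_2 = 32
px0_3 = 80
py0_3 = 240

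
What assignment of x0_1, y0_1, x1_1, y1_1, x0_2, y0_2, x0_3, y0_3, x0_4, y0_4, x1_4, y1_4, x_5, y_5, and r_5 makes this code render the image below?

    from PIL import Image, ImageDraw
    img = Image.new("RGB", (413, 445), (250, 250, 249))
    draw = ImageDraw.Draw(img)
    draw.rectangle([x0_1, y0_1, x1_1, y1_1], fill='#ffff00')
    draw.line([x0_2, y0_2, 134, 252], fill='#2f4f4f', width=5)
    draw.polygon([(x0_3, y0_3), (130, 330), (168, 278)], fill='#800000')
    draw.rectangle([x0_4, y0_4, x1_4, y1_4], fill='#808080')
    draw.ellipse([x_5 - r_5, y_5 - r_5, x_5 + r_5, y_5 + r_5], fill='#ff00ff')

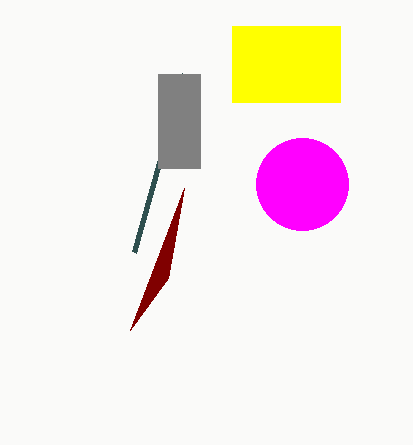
x0_1 = 232, y0_1 = 26, x1_1 = 340, y1_1 = 102, x0_2 = 184, y0_2 = 74, x0_3 = 184, y0_3 = 188, x0_4 = 158, y0_4 = 74, x1_4 = 200, y1_4 = 168, x_5 = 302, y_5 = 184, r_5 = 46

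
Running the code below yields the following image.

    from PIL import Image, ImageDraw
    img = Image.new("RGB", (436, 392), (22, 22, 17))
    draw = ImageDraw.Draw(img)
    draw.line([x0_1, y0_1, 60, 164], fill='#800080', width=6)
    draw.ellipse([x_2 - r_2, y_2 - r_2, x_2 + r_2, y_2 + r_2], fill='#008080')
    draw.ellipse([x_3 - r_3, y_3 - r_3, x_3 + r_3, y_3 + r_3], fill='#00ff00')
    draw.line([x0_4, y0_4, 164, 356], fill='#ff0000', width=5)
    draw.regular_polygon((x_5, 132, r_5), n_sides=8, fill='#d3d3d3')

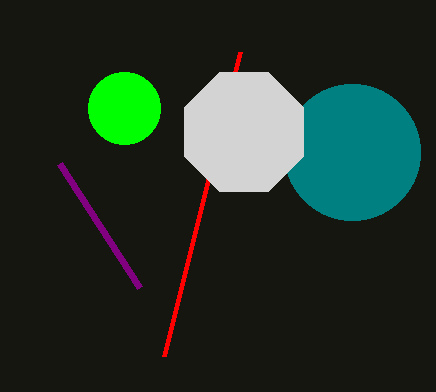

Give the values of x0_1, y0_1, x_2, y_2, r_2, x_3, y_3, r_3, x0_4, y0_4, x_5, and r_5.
x0_1 = 140; y0_1 = 288; x_2 = 352; y_2 = 152; r_2 = 68; x_3 = 124; y_3 = 108; r_3 = 36; x0_4 = 240; y0_4 = 52; x_5 = 244; r_5 = 64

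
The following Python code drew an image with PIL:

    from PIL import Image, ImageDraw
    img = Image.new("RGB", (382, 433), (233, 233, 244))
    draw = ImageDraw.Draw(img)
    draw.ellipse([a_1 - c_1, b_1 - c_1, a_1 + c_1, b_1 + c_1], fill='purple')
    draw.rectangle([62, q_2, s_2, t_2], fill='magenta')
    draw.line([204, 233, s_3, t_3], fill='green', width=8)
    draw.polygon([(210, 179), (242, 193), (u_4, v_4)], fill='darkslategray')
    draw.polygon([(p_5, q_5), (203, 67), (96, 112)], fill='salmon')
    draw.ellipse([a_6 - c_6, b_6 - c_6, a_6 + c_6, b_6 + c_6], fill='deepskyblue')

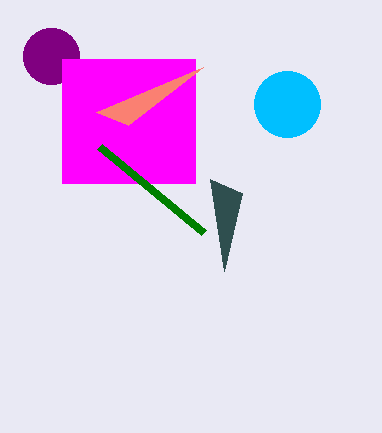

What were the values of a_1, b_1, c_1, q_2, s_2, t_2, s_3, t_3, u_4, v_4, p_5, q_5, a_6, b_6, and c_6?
a_1 = 51; b_1 = 56; c_1 = 28; q_2 = 59; s_2 = 195; t_2 = 183; s_3 = 100; t_3 = 147; u_4 = 224; v_4 = 271; p_5 = 128; q_5 = 125; a_6 = 287; b_6 = 104; c_6 = 33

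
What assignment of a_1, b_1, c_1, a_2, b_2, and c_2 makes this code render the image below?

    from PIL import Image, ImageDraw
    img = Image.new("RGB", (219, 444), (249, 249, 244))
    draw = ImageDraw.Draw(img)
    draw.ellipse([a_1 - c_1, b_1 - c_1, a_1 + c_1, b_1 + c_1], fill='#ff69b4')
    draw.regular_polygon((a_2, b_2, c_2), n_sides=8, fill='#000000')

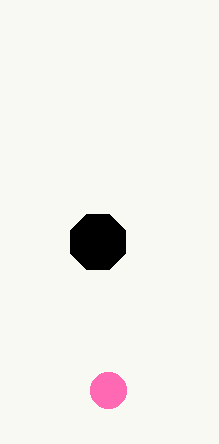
a_1 = 108, b_1 = 390, c_1 = 18, a_2 = 98, b_2 = 242, c_2 = 30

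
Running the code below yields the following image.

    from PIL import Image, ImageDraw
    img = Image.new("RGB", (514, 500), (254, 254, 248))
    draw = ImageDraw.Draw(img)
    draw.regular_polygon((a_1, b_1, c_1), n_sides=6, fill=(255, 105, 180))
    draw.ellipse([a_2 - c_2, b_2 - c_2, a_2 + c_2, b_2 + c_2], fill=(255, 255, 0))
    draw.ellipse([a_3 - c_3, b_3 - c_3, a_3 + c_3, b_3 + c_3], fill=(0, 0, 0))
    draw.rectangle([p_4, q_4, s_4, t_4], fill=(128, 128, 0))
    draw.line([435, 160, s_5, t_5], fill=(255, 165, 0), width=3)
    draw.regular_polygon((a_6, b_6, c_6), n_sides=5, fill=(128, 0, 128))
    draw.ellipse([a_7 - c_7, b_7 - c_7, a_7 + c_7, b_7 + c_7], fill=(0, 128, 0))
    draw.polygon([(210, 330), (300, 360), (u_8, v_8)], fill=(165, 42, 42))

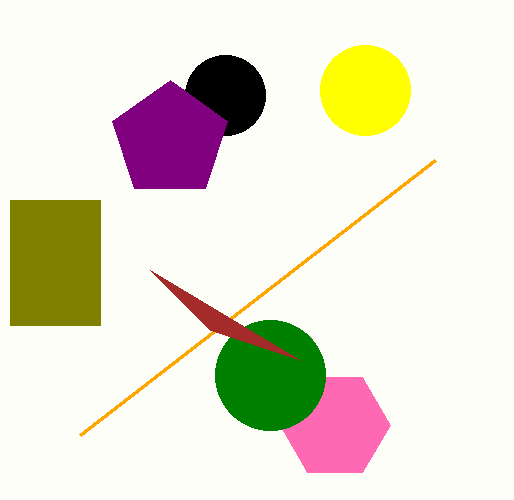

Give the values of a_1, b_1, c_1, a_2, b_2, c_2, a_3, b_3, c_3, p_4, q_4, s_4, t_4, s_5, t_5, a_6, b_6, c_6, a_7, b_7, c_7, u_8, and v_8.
a_1 = 335
b_1 = 425
c_1 = 55
a_2 = 365
b_2 = 90
c_2 = 45
a_3 = 225
b_3 = 95
c_3 = 40
p_4 = 10
q_4 = 200
s_4 = 100
t_4 = 325
s_5 = 80
t_5 = 435
a_6 = 170
b_6 = 140
c_6 = 60
a_7 = 270
b_7 = 375
c_7 = 55
u_8 = 150
v_8 = 270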